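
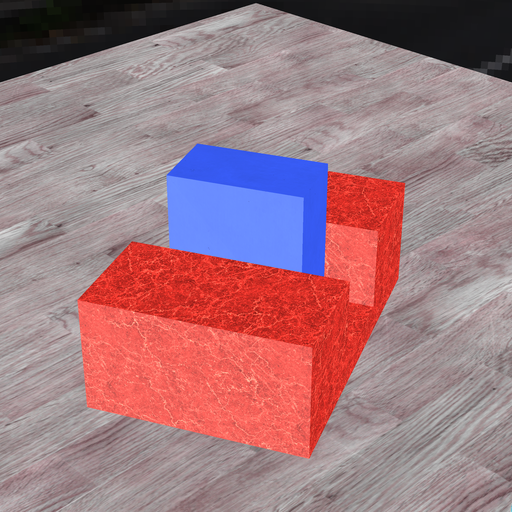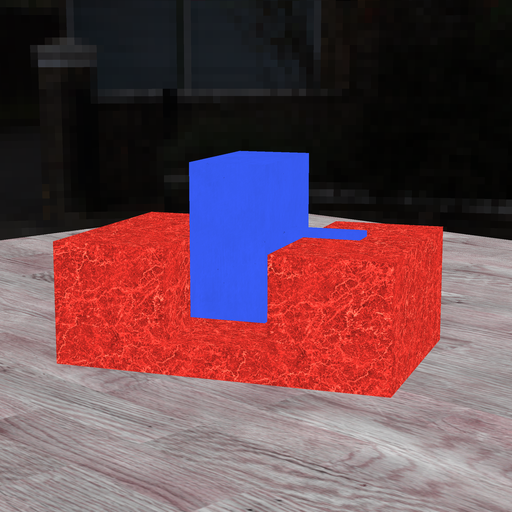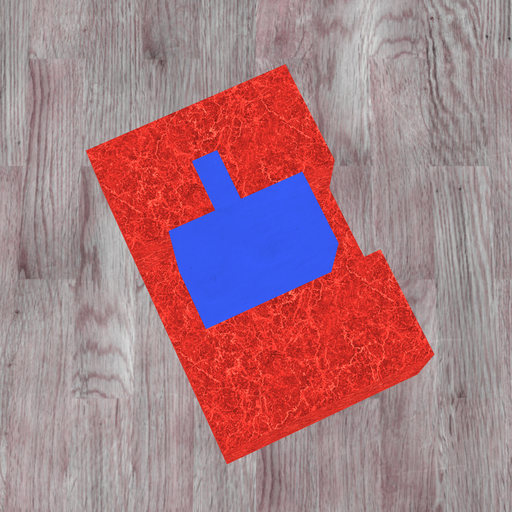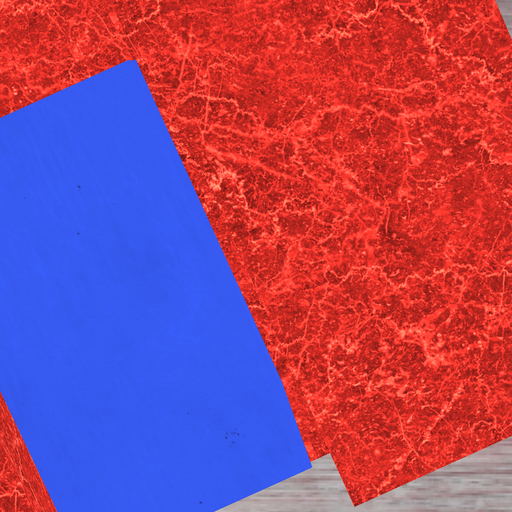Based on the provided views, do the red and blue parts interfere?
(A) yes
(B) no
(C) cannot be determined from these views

(B) no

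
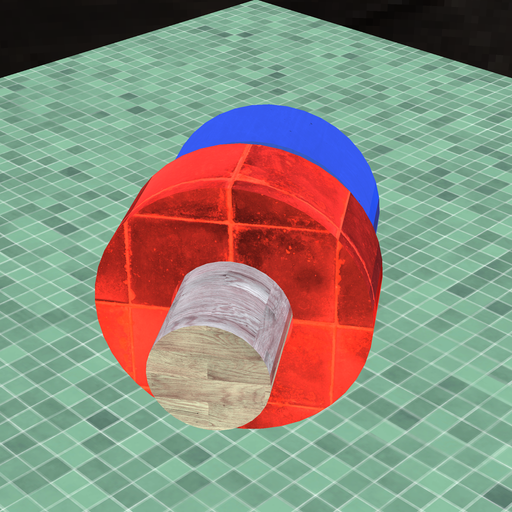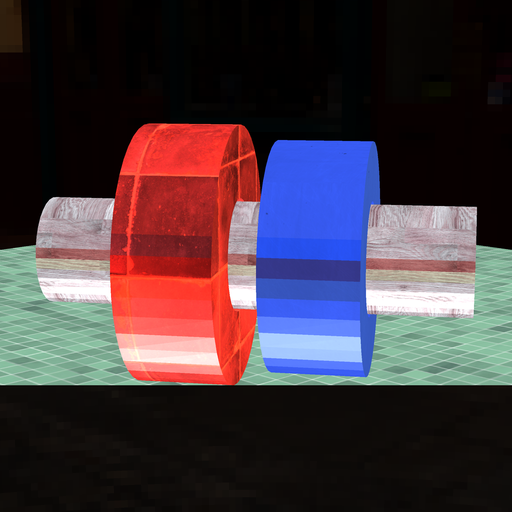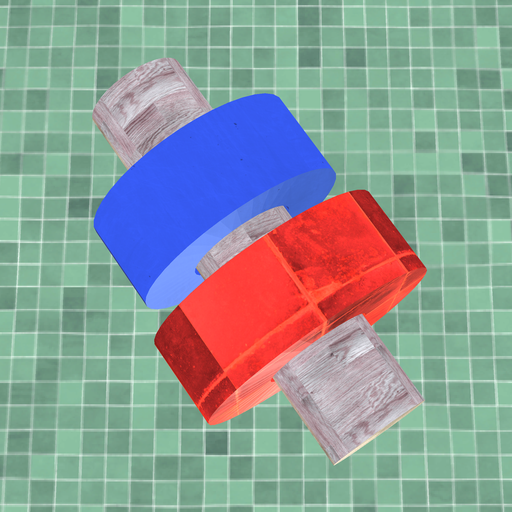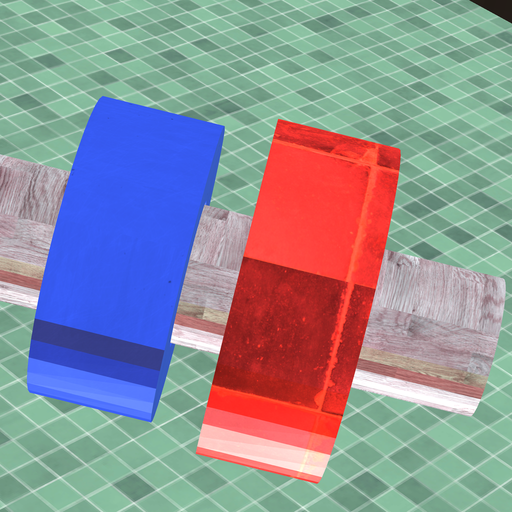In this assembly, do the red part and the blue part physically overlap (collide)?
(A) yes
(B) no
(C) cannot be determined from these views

(B) no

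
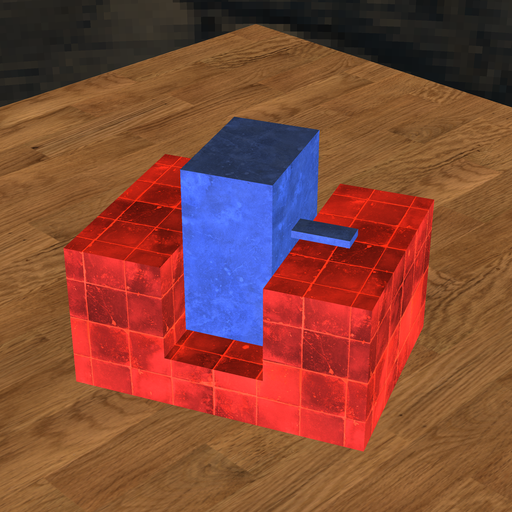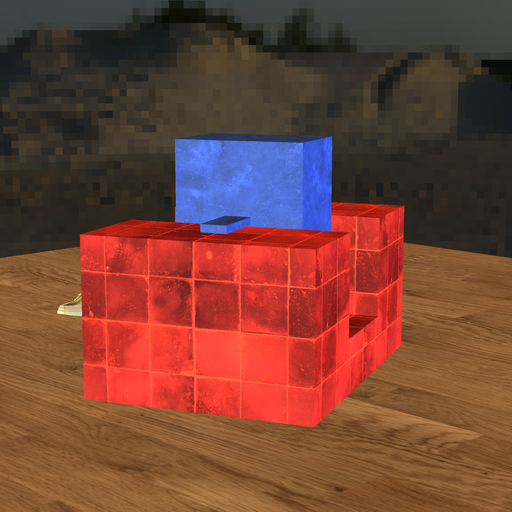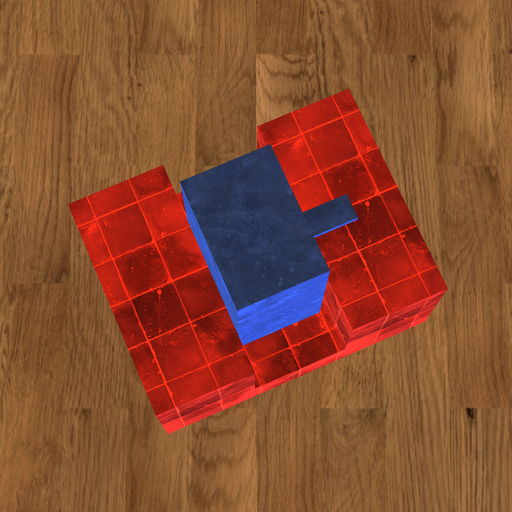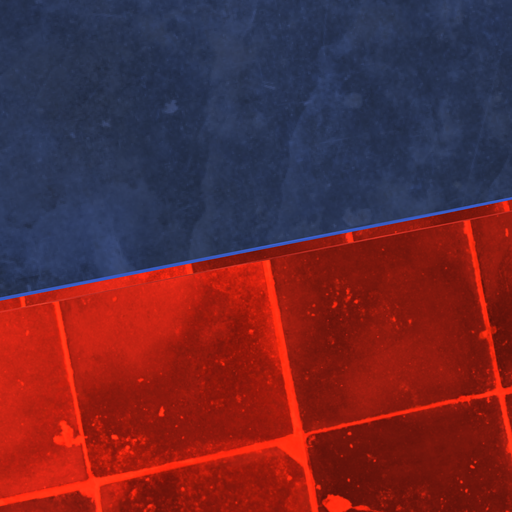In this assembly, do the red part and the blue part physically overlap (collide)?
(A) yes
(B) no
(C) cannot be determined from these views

(B) no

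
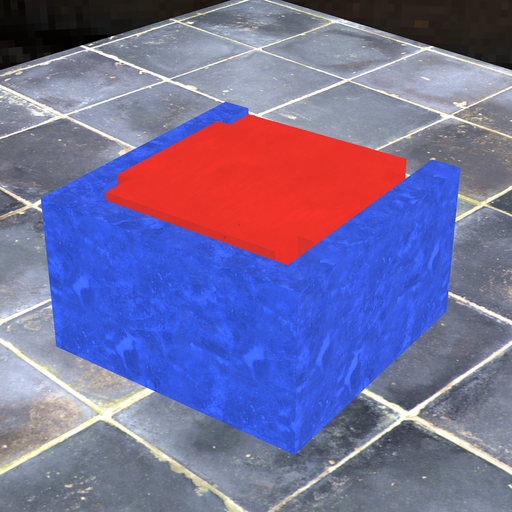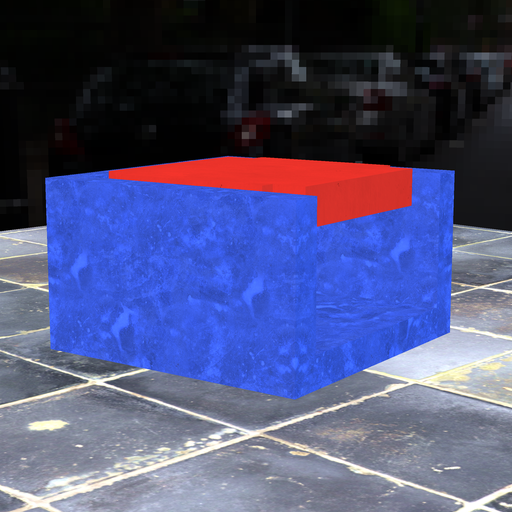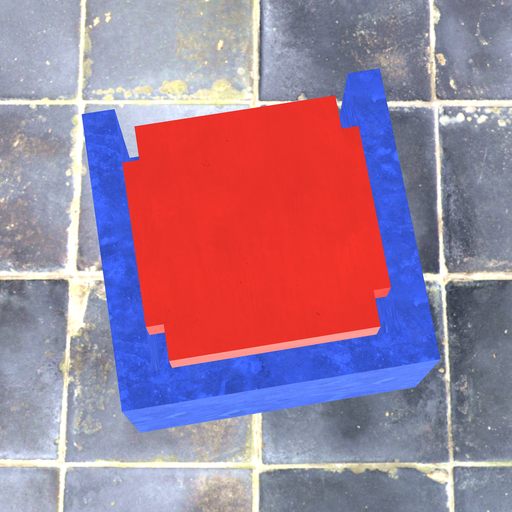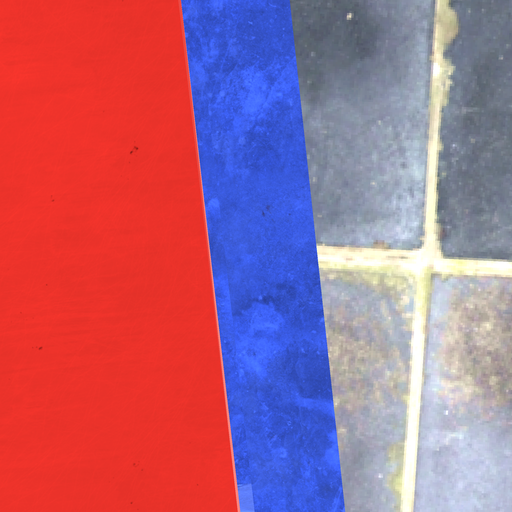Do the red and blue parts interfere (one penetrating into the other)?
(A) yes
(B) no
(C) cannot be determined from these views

(B) no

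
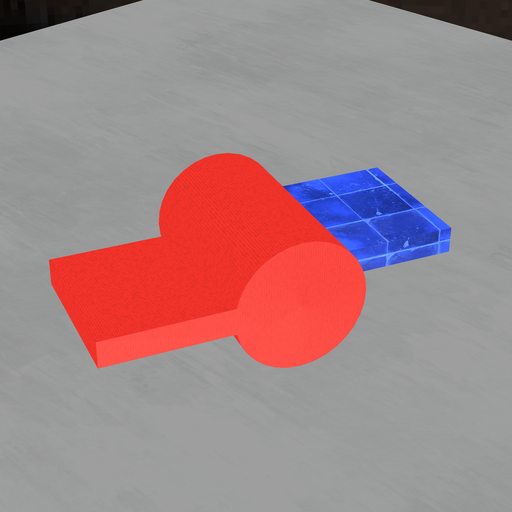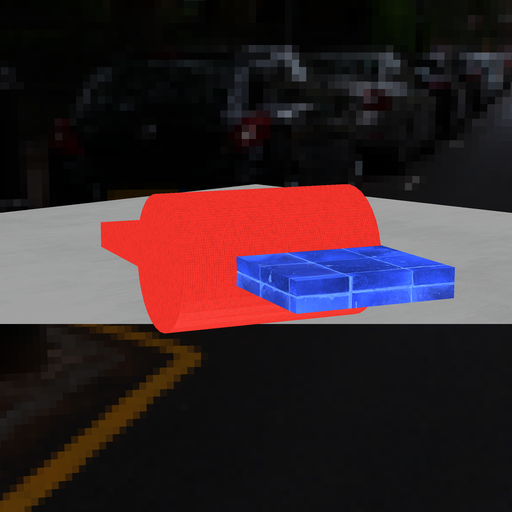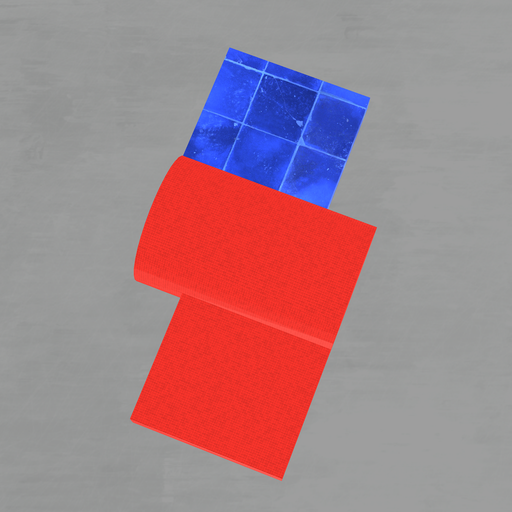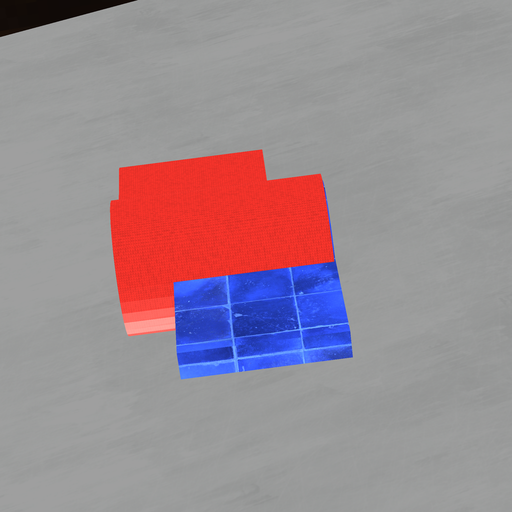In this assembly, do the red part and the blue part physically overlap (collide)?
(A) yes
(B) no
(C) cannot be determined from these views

(A) yes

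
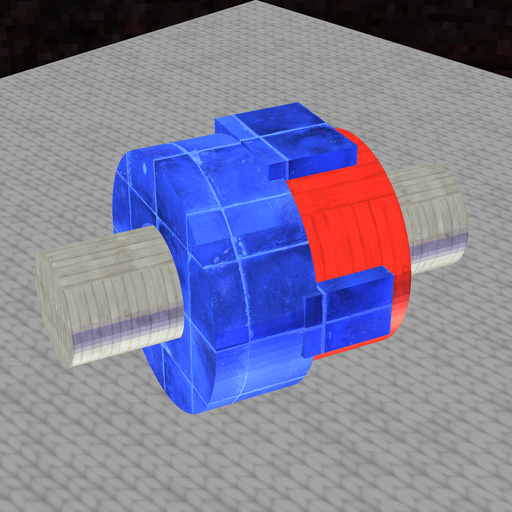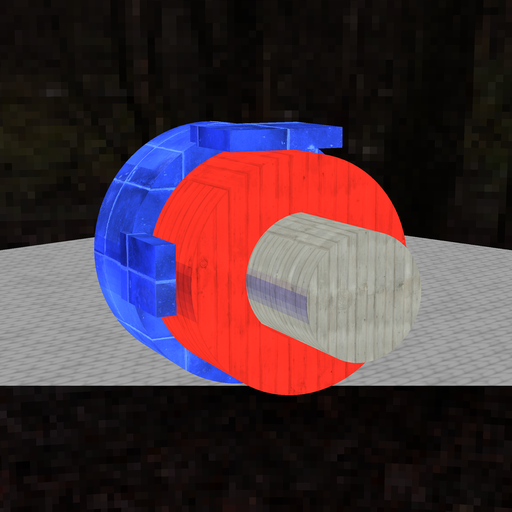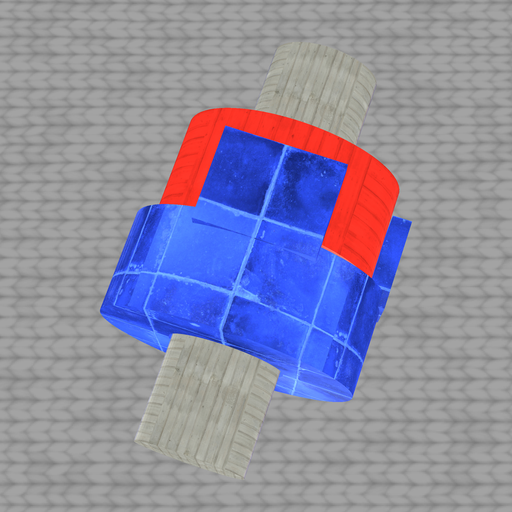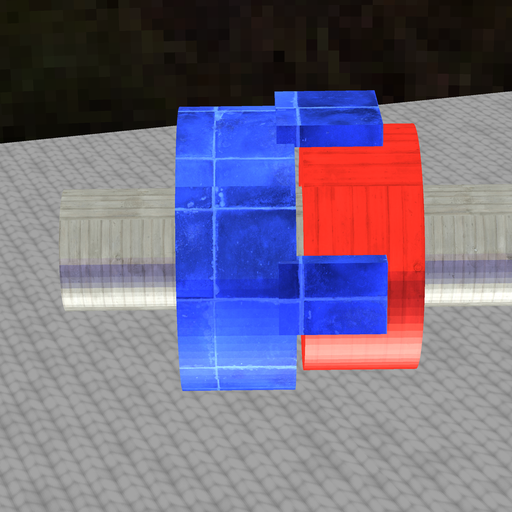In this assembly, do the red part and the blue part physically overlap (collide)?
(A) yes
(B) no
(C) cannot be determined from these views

(B) no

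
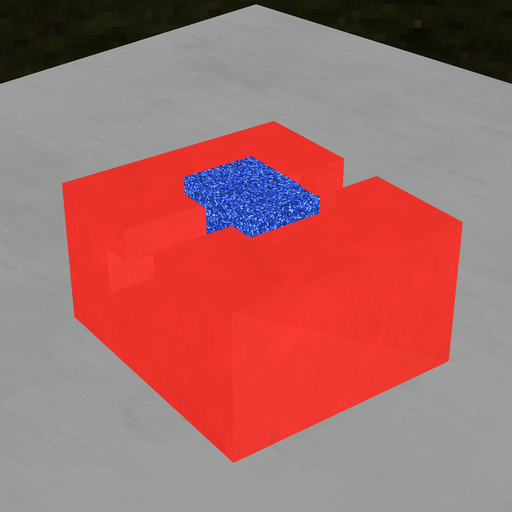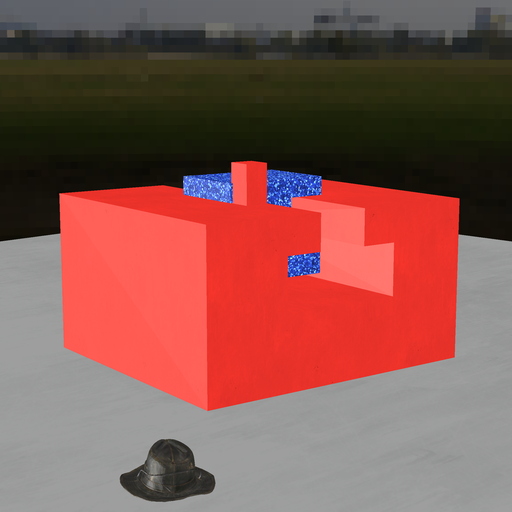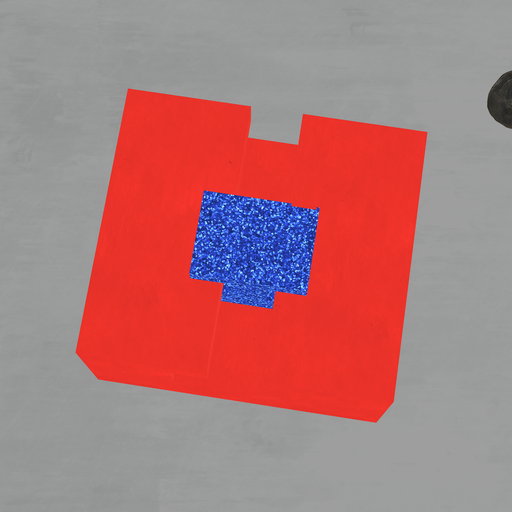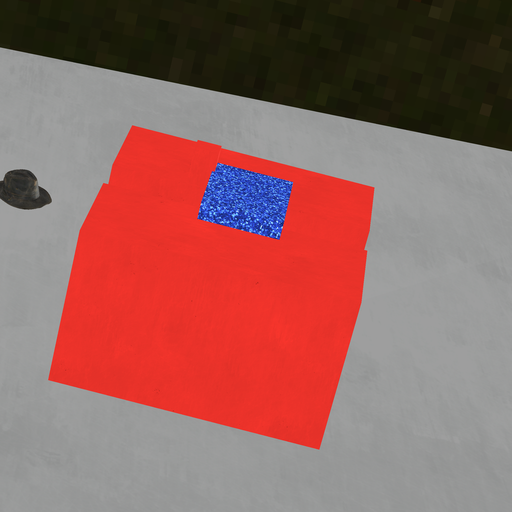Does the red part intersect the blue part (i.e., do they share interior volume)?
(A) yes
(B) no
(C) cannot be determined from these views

(A) yes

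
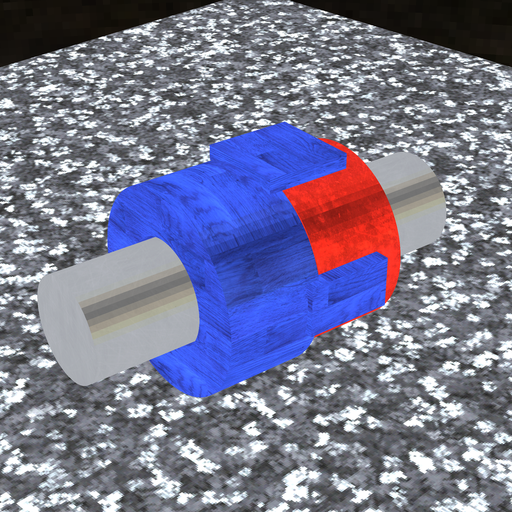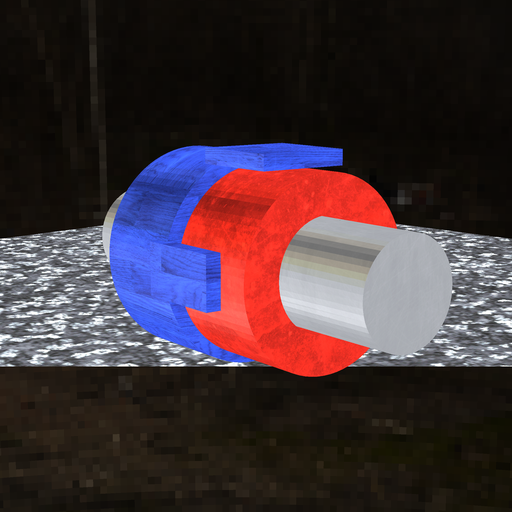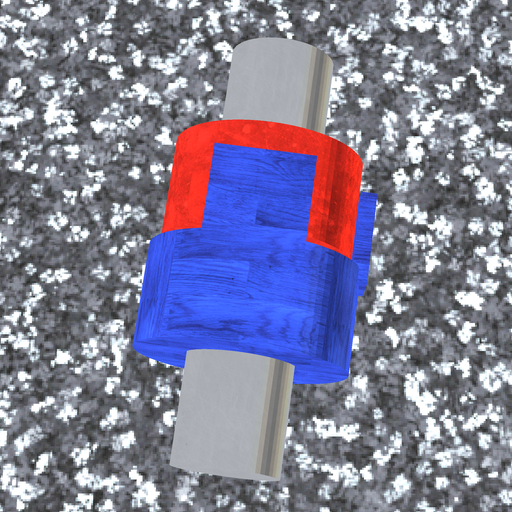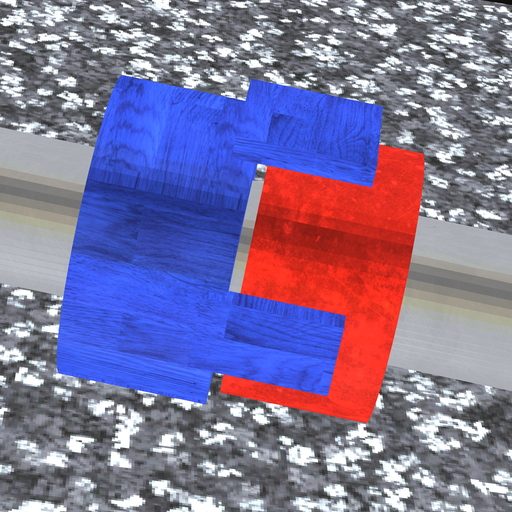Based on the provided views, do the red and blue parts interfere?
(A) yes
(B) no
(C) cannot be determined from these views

(B) no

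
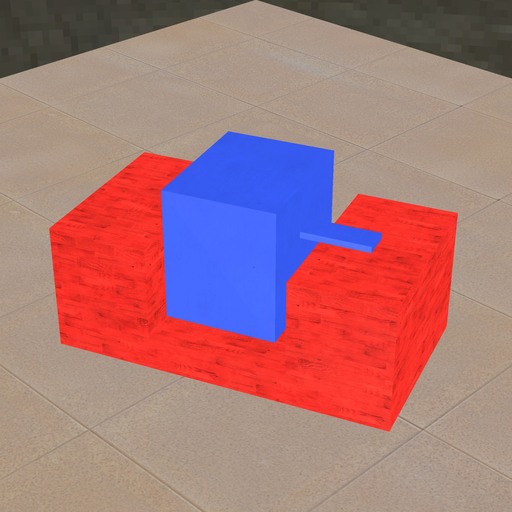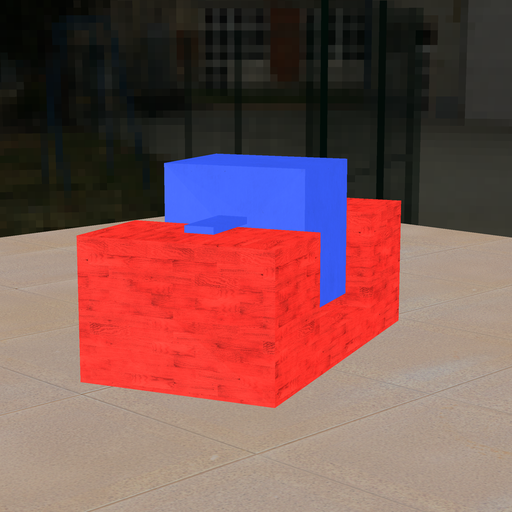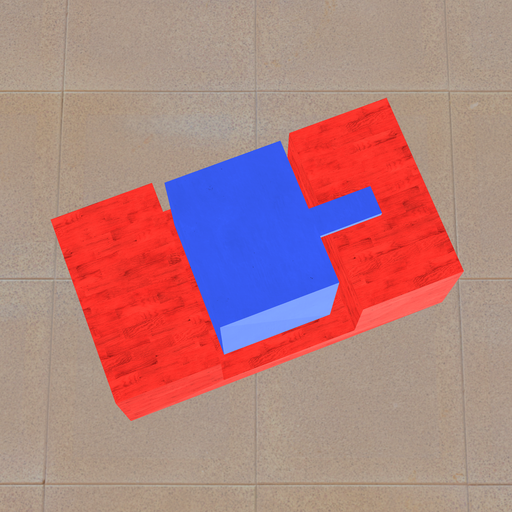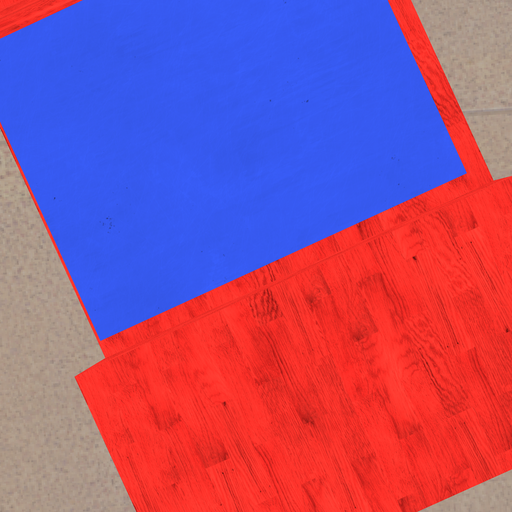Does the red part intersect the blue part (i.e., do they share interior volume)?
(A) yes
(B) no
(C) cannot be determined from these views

(B) no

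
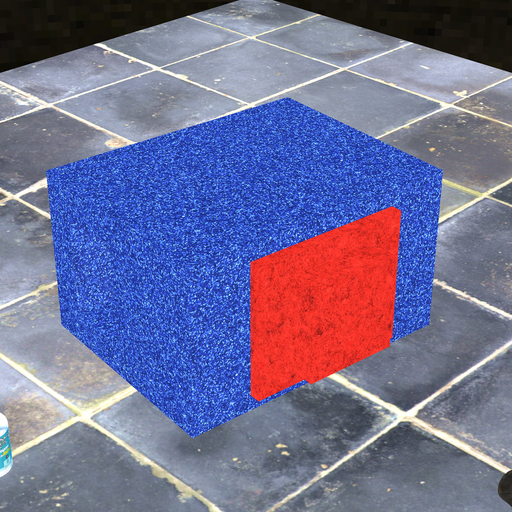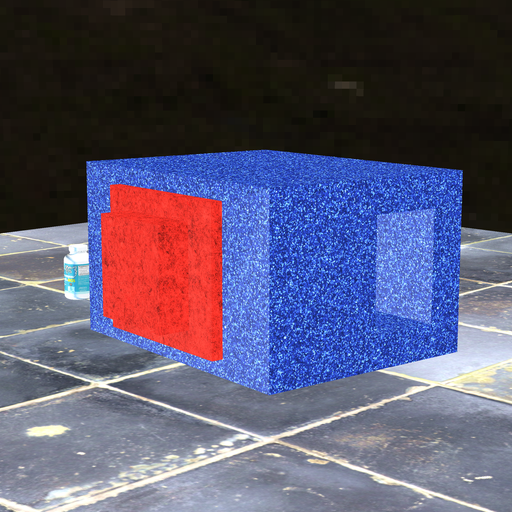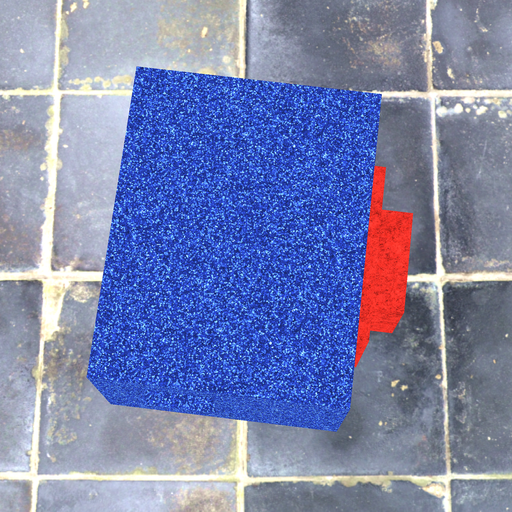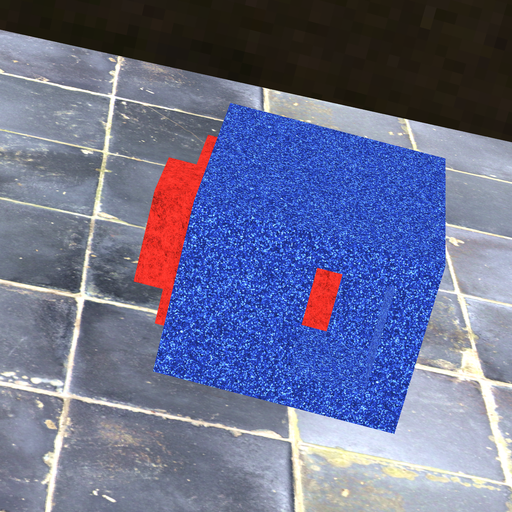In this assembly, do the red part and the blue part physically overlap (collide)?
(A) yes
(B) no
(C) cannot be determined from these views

(A) yes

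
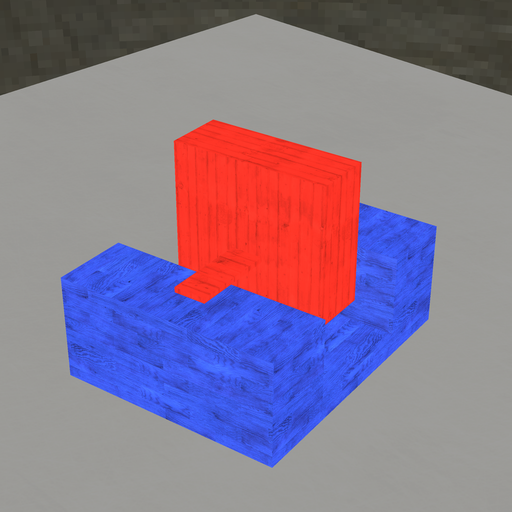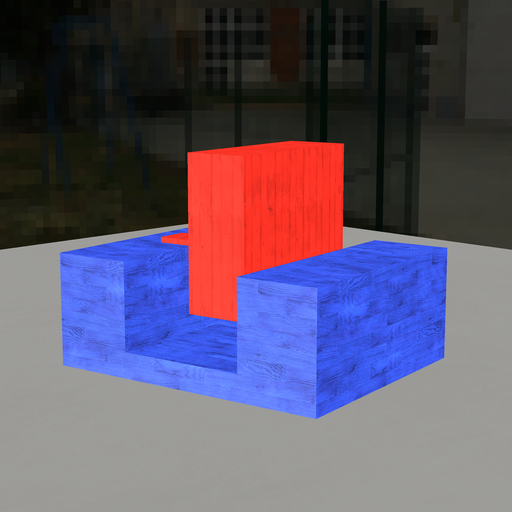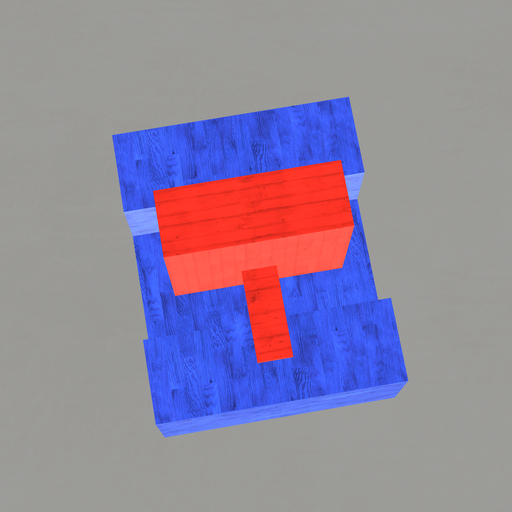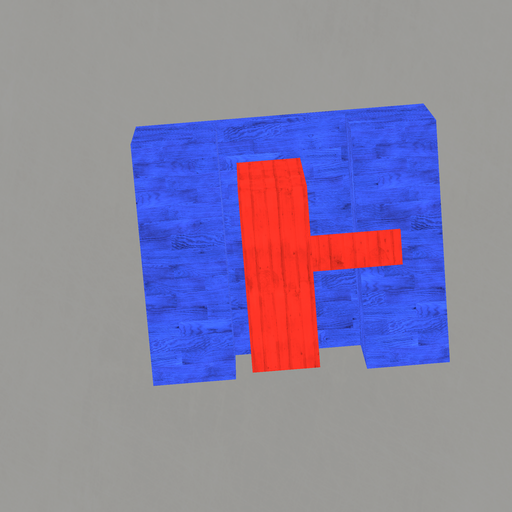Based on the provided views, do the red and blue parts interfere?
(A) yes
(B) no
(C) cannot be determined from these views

(B) no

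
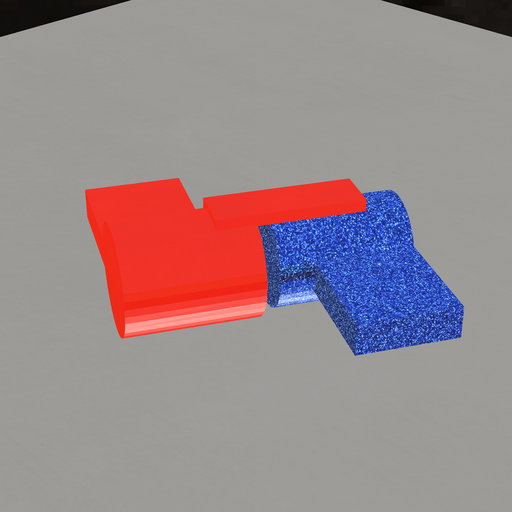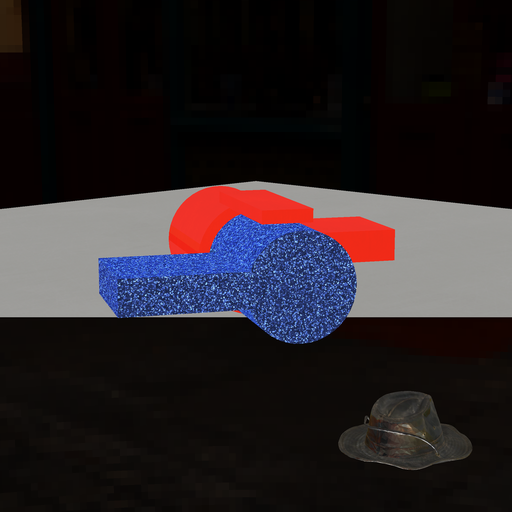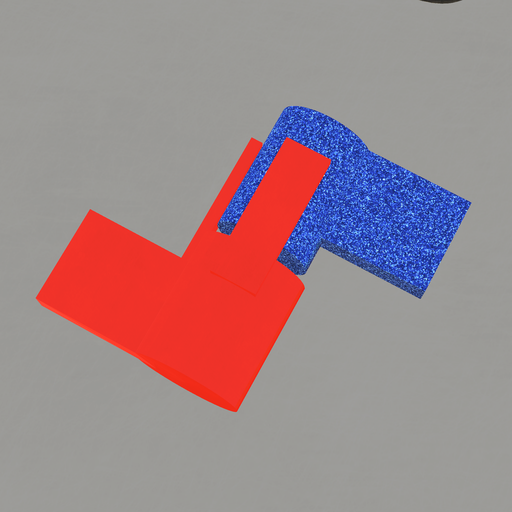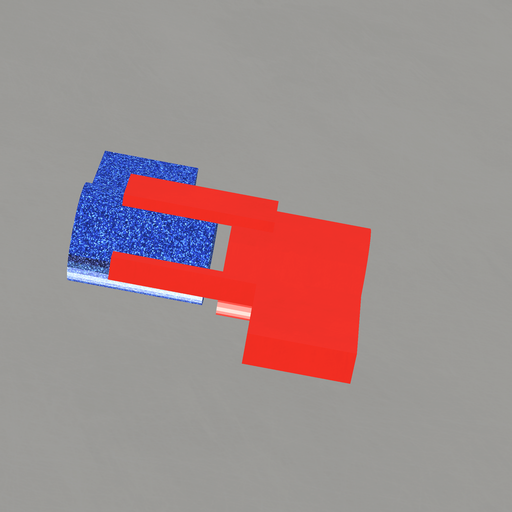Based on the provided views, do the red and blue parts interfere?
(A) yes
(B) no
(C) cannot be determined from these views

(B) no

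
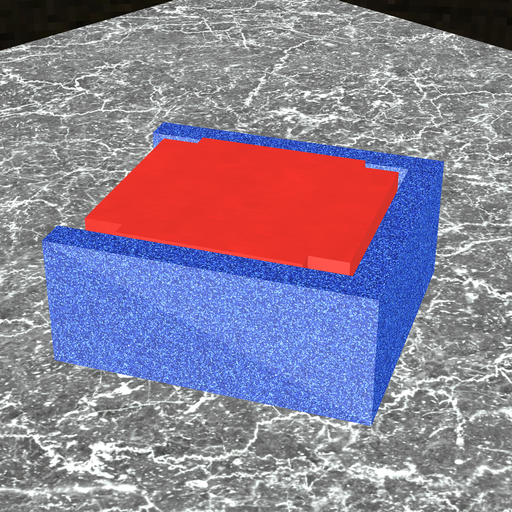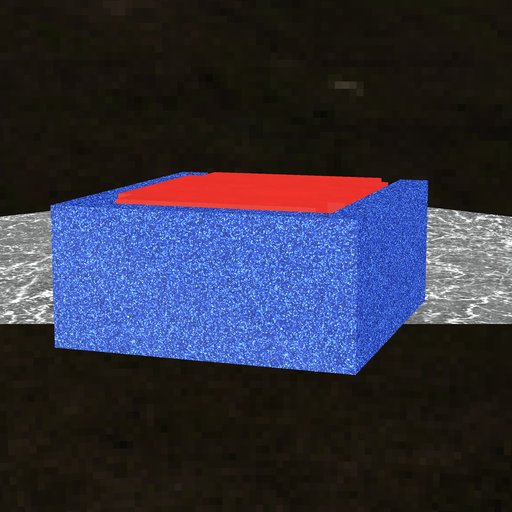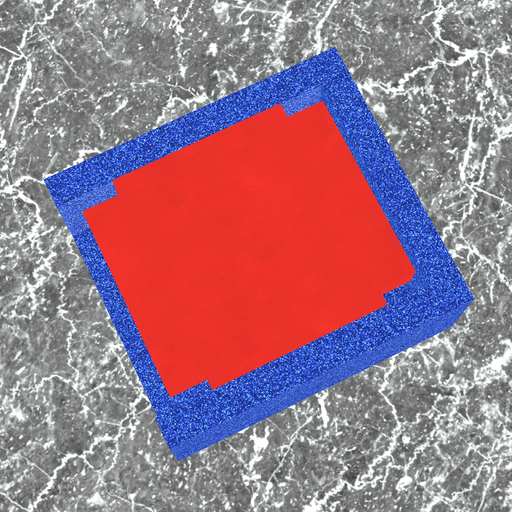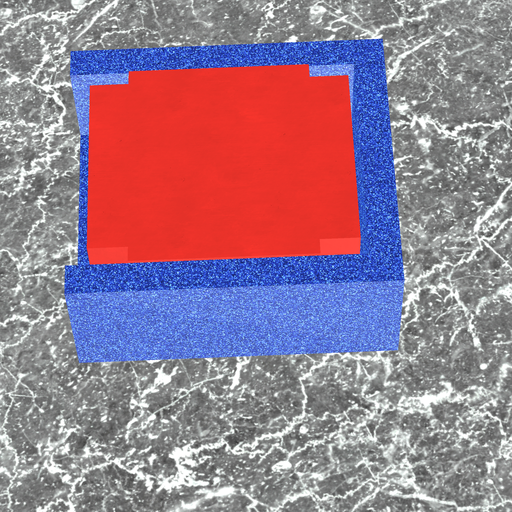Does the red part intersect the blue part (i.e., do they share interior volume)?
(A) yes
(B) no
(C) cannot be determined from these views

(B) no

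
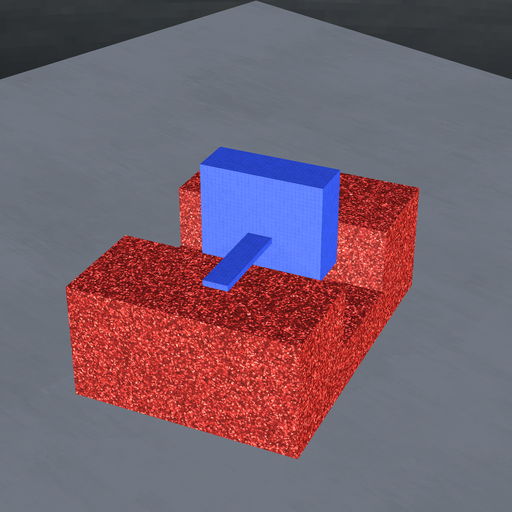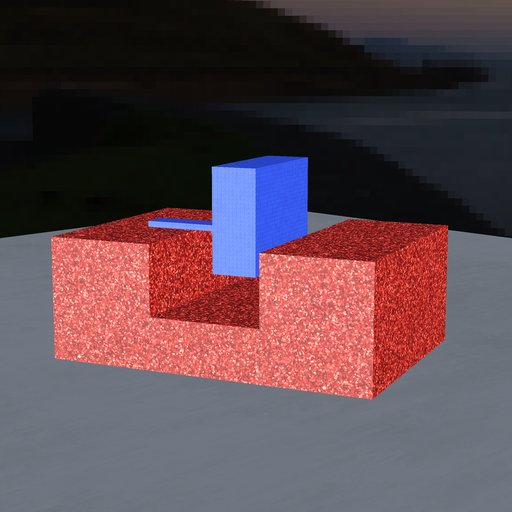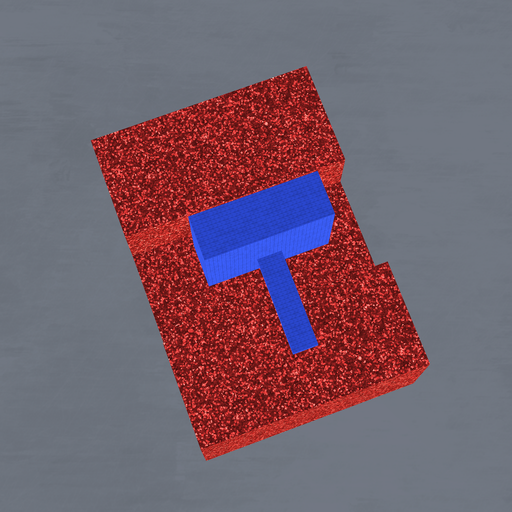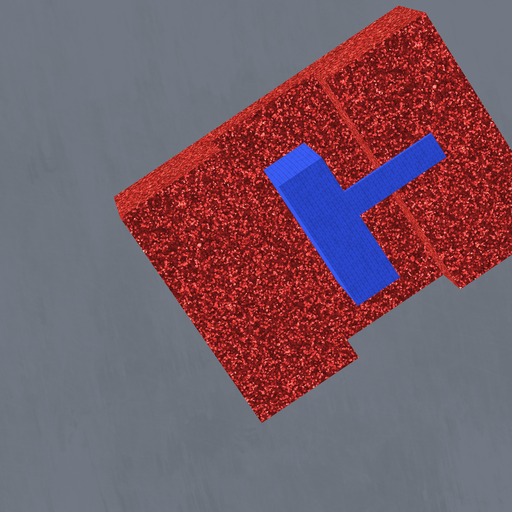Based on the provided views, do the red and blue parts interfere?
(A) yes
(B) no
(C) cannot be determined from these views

(B) no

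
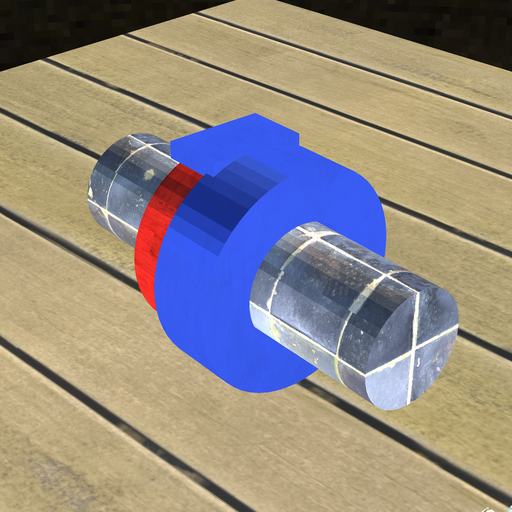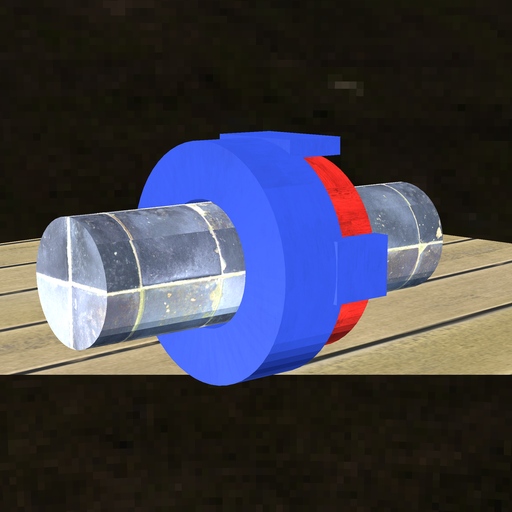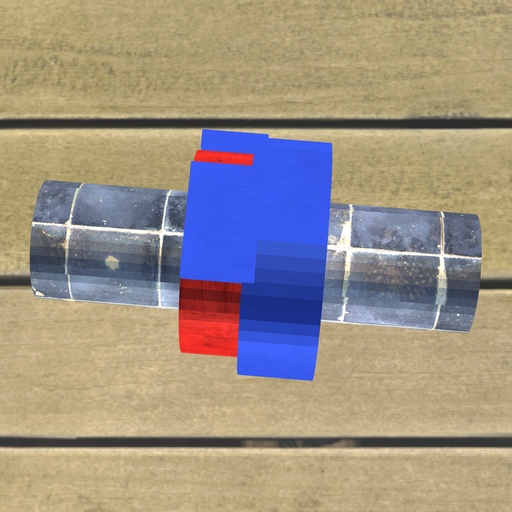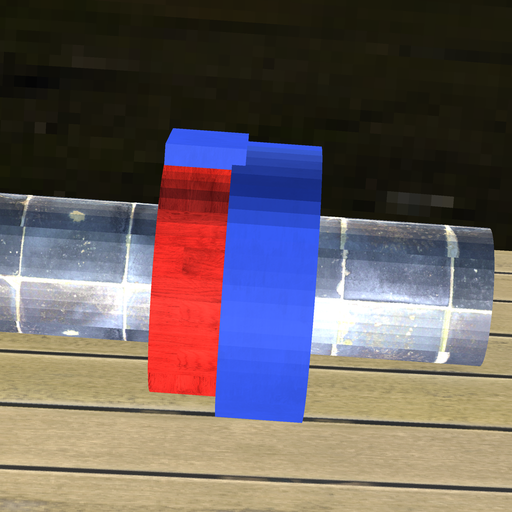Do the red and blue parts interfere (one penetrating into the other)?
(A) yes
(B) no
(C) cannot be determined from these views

(A) yes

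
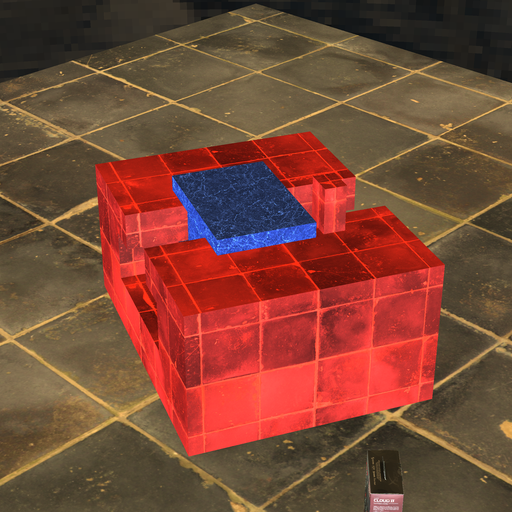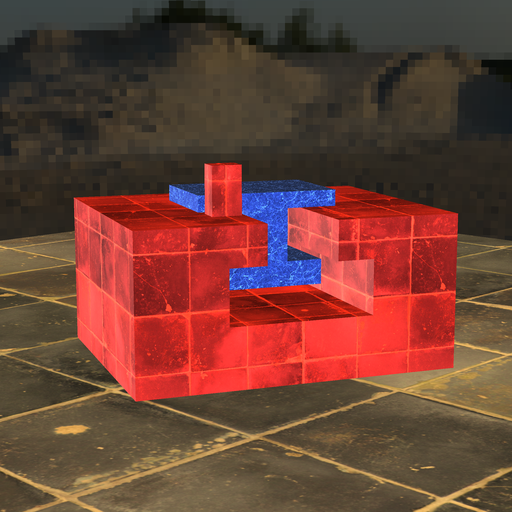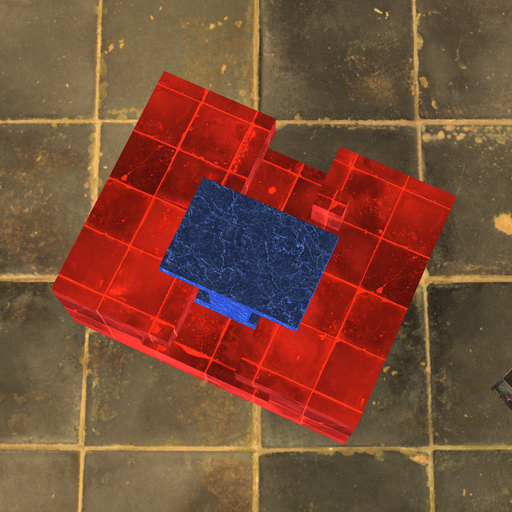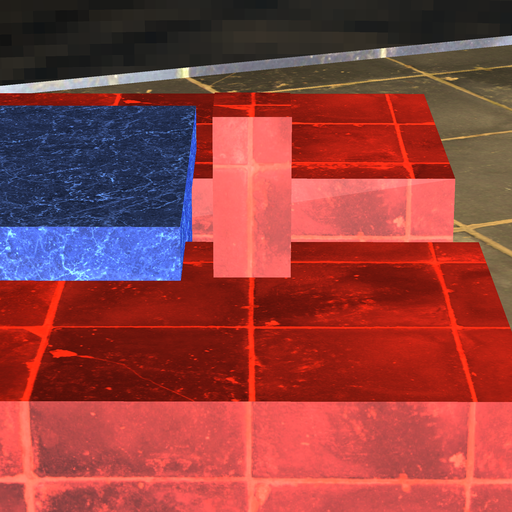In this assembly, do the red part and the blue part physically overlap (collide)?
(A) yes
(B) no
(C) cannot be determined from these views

(B) no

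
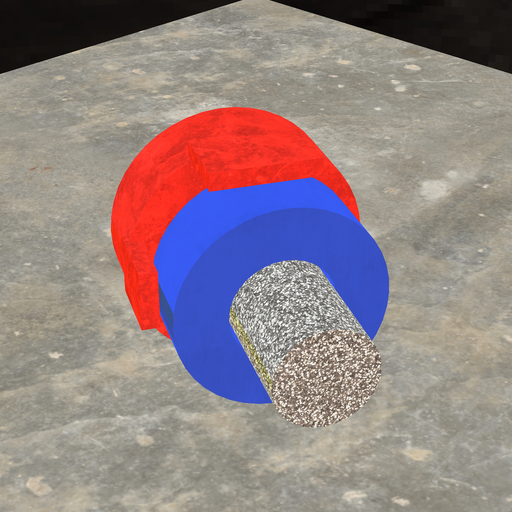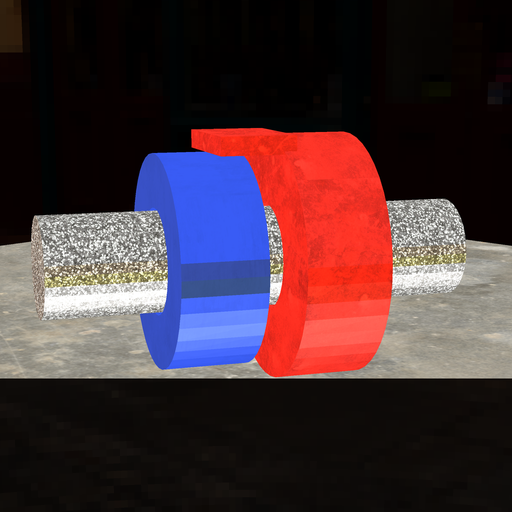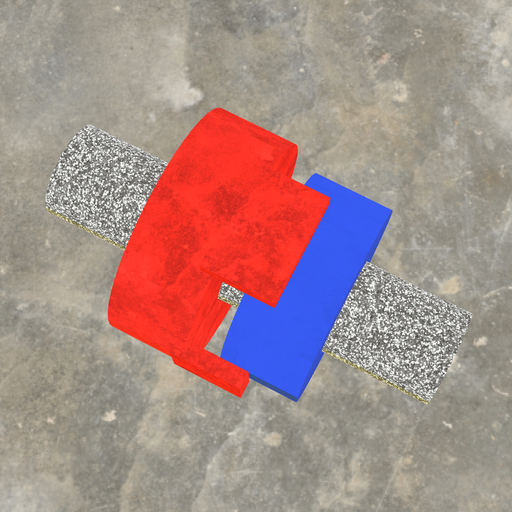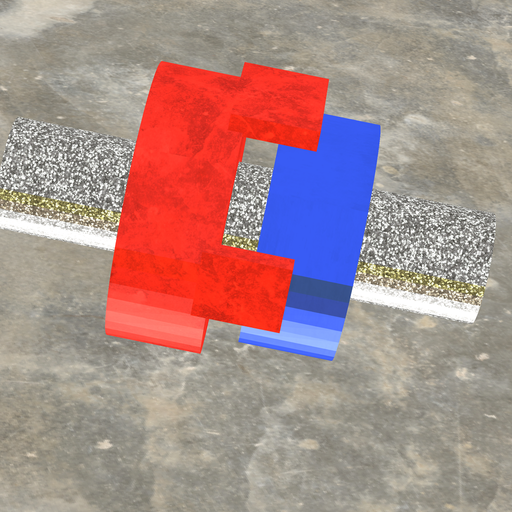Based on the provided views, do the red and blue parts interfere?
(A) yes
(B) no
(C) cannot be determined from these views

(B) no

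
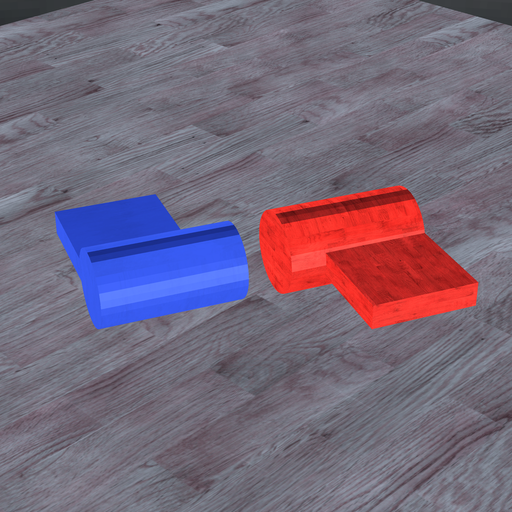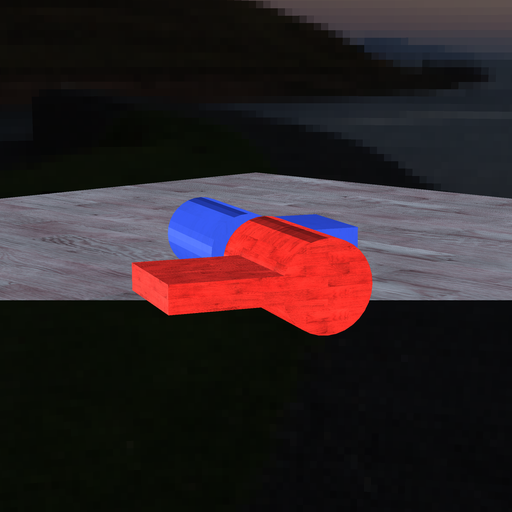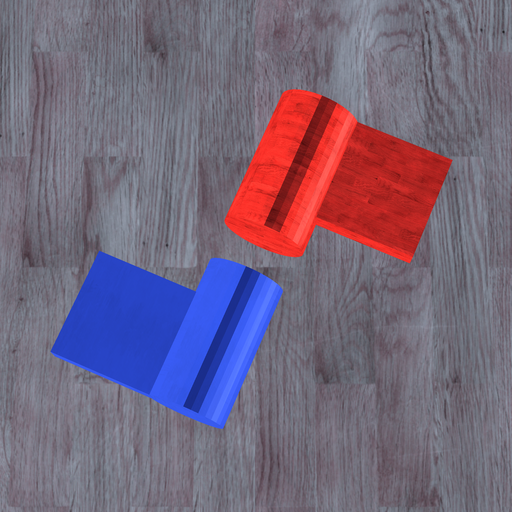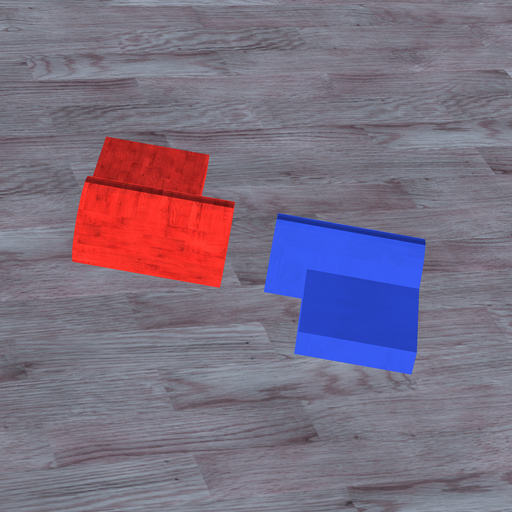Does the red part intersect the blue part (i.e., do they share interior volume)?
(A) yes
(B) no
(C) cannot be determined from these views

(B) no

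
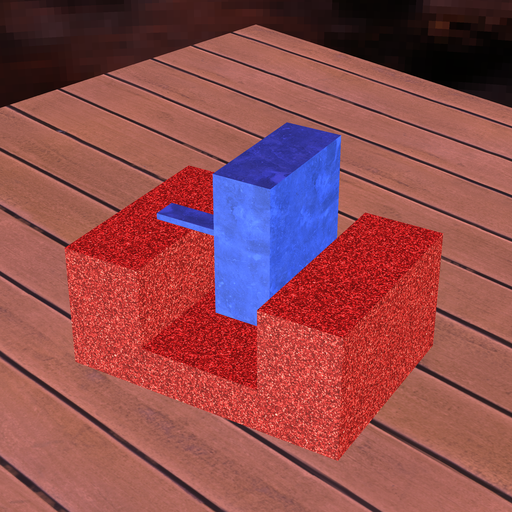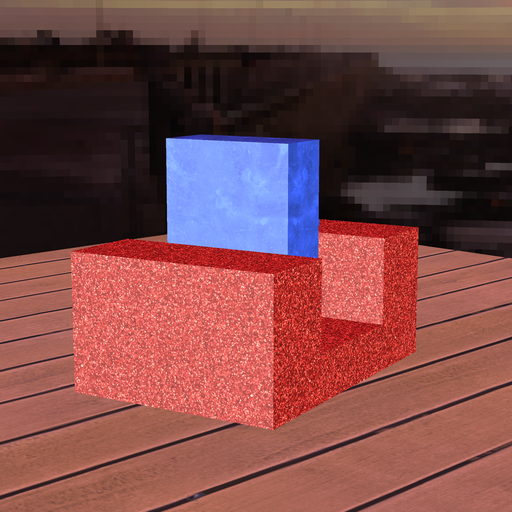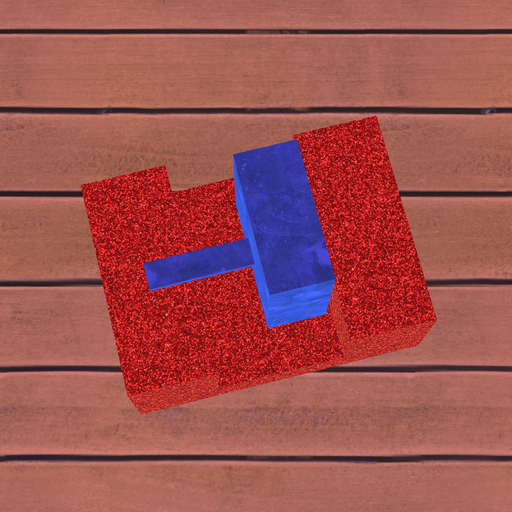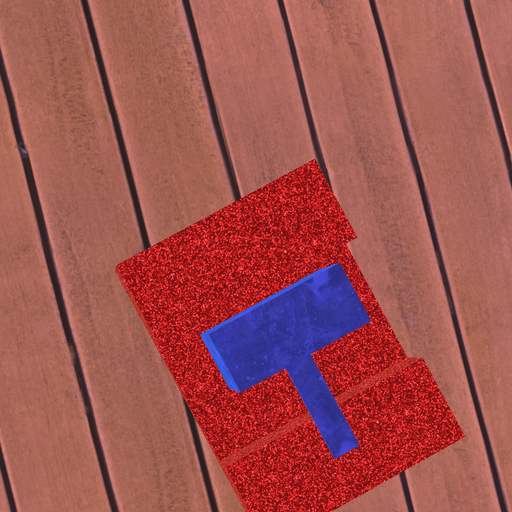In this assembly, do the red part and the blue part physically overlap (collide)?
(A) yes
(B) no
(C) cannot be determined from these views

(B) no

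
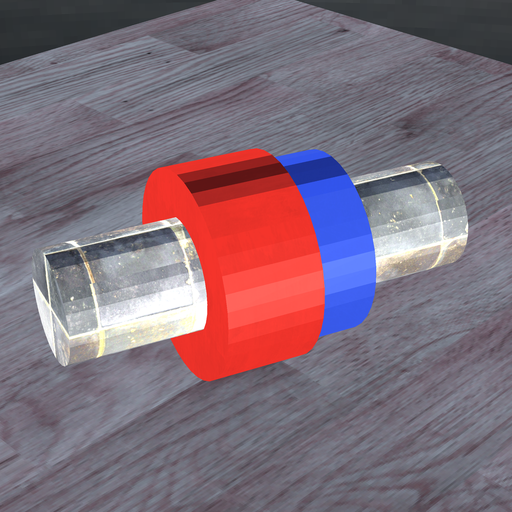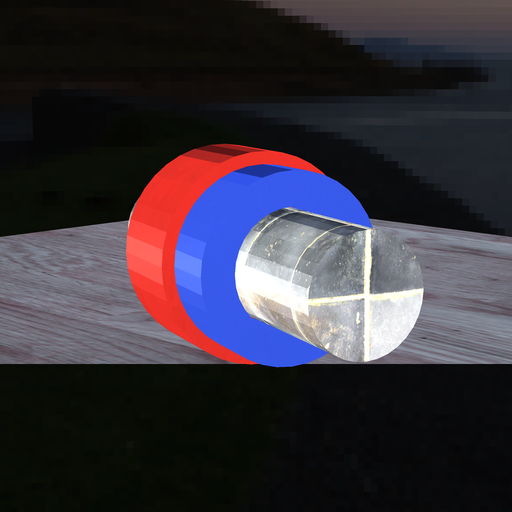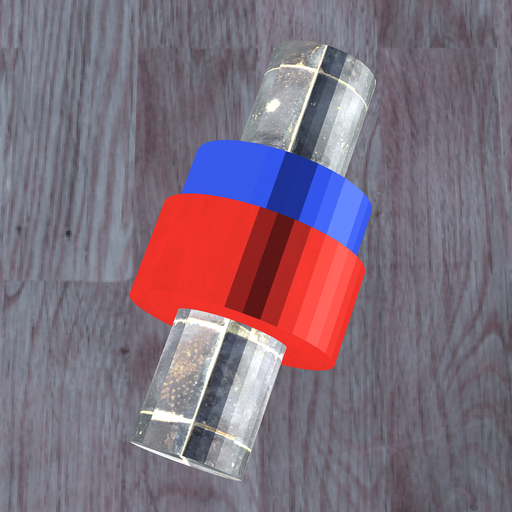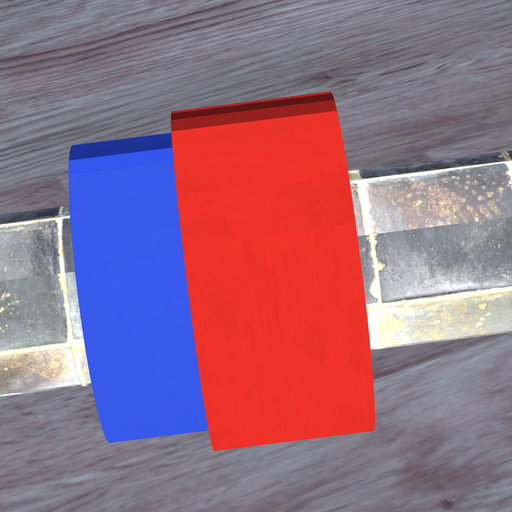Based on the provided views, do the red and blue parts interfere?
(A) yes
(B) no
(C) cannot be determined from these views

(A) yes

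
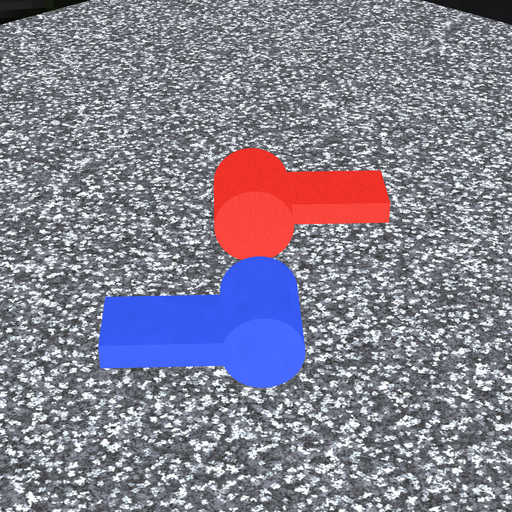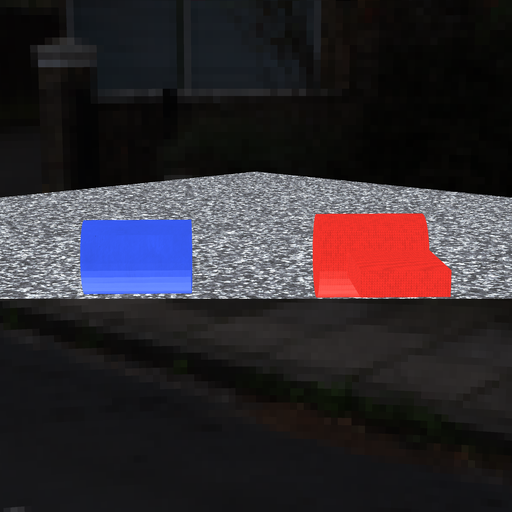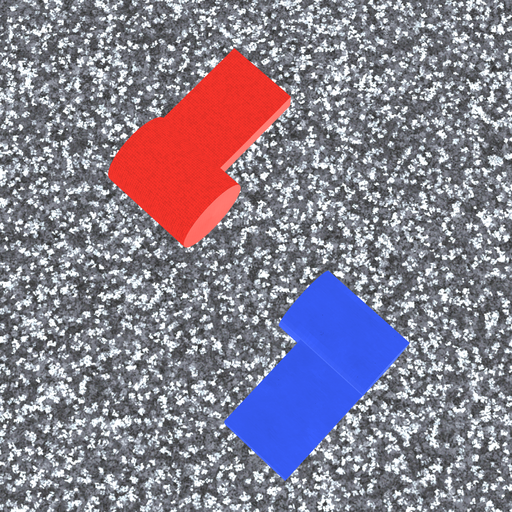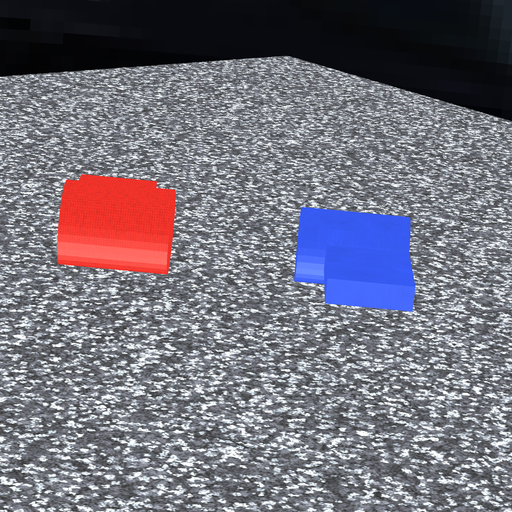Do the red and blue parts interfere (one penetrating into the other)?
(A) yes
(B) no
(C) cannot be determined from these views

(B) no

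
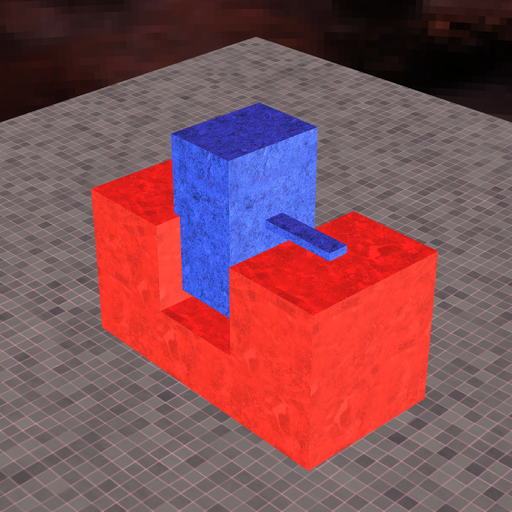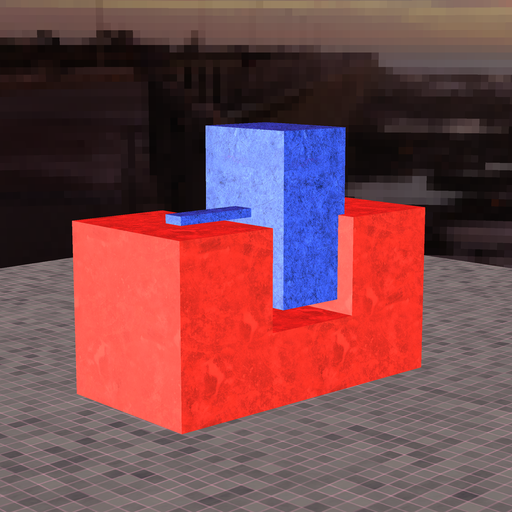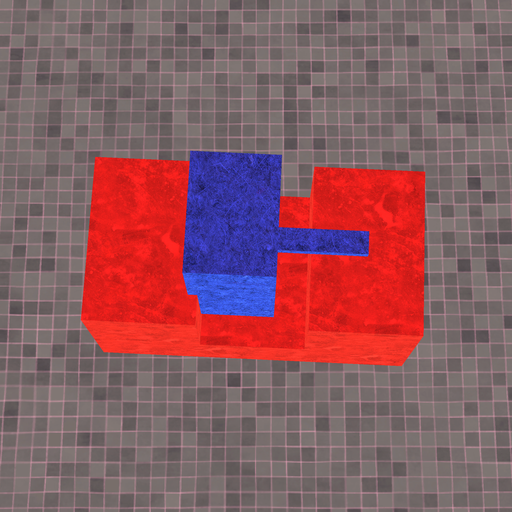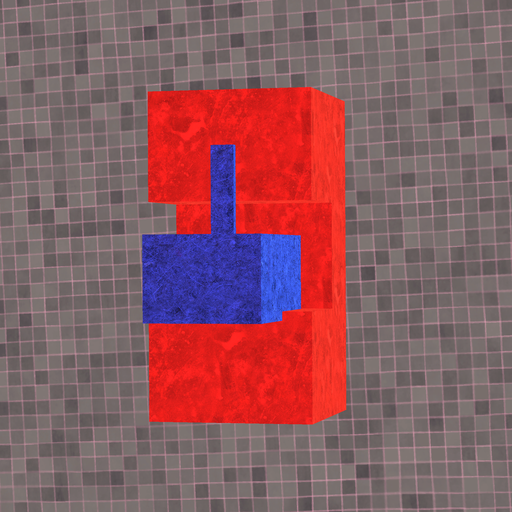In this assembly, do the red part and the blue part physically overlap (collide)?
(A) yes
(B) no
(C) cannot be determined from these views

(A) yes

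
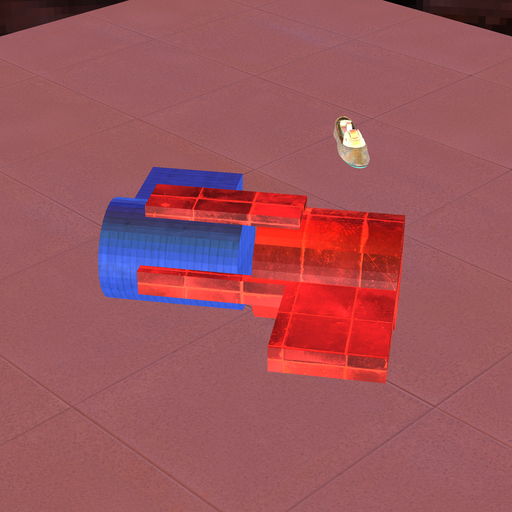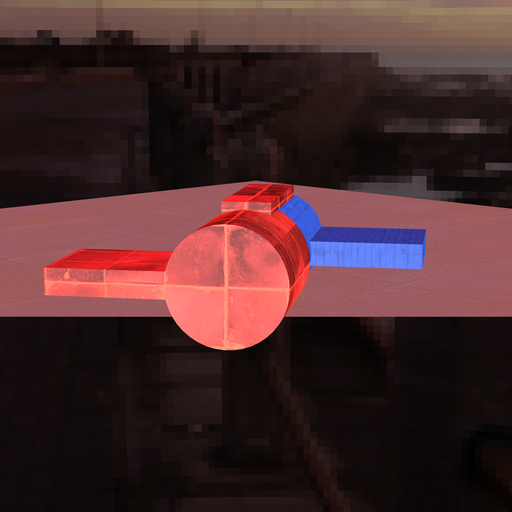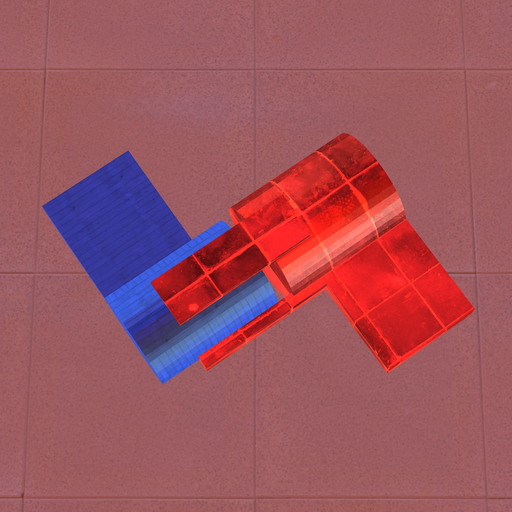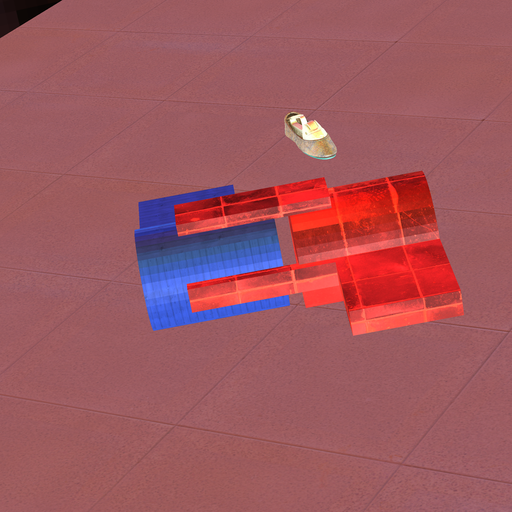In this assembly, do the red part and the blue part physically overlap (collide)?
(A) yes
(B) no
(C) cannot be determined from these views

(B) no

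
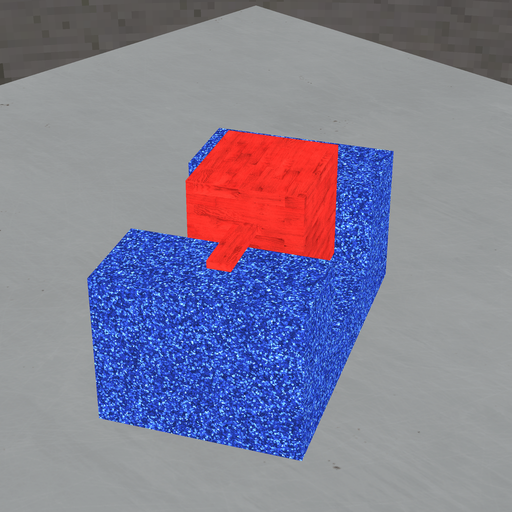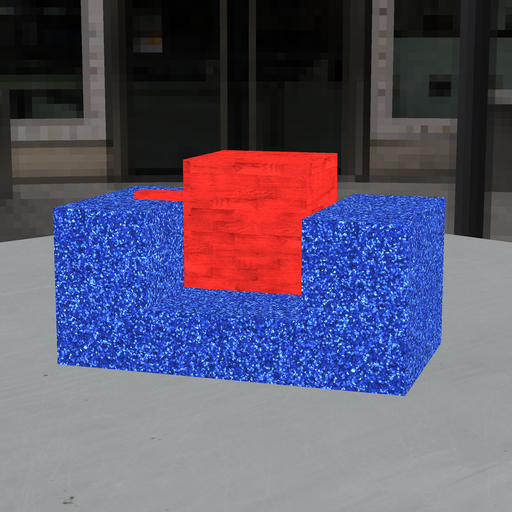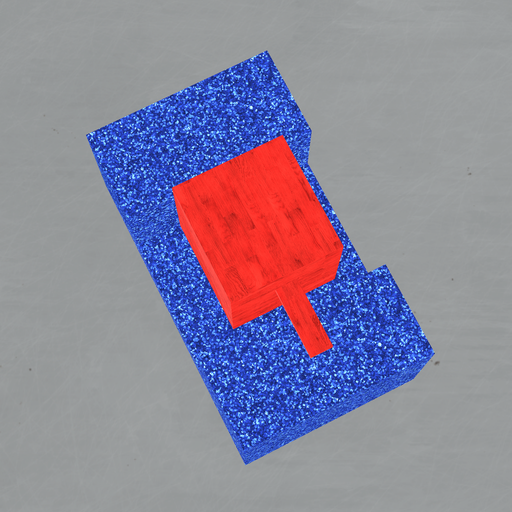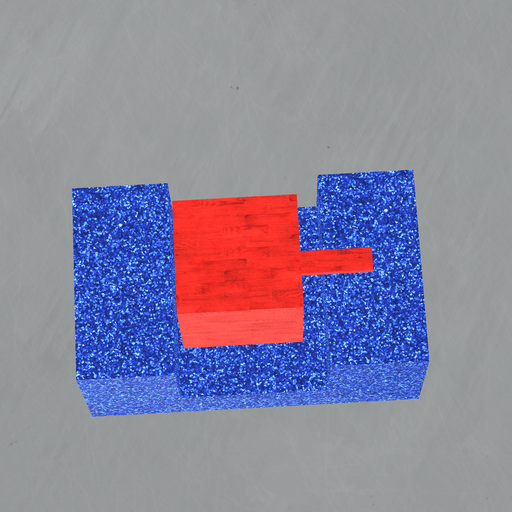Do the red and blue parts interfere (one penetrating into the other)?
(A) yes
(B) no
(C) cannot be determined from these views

(B) no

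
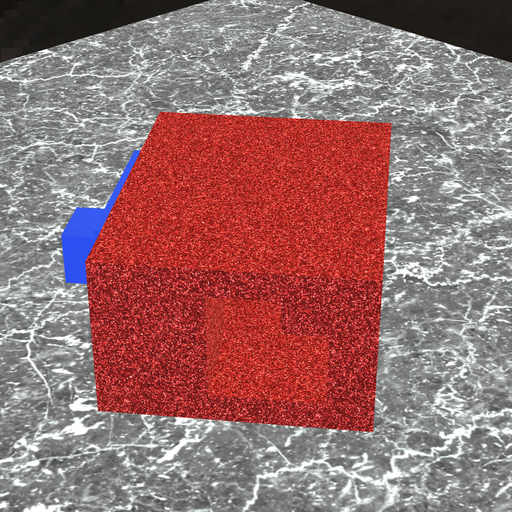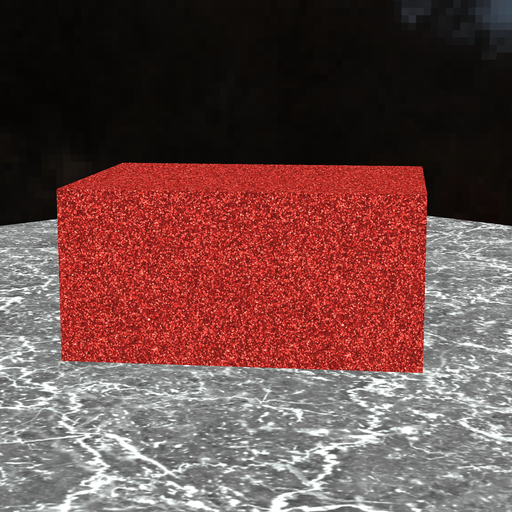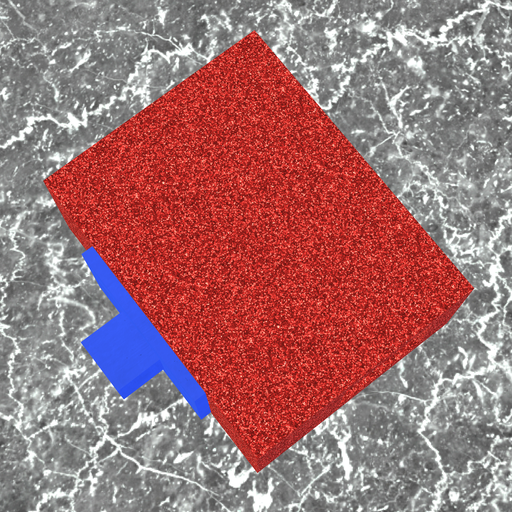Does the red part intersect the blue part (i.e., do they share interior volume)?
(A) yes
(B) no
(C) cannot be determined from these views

(C) cannot be determined from these views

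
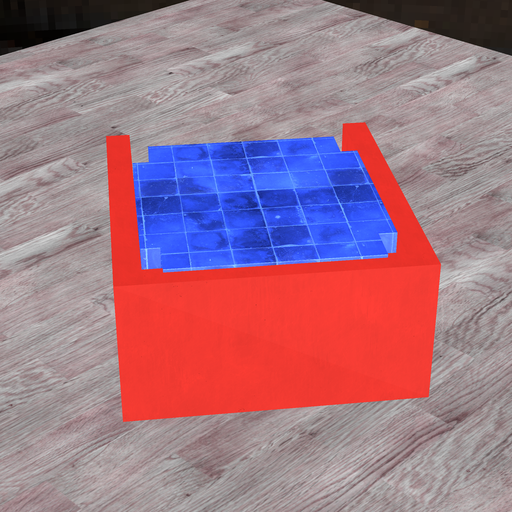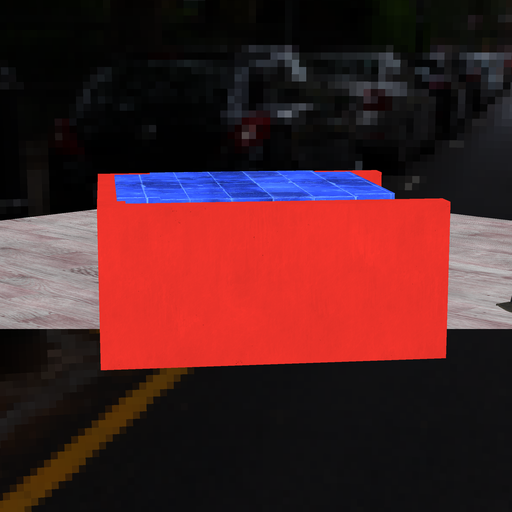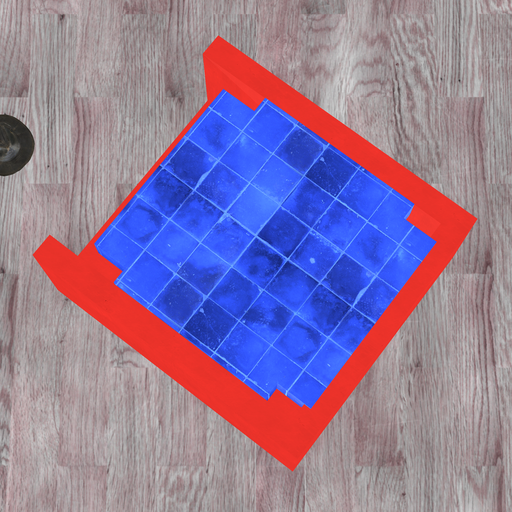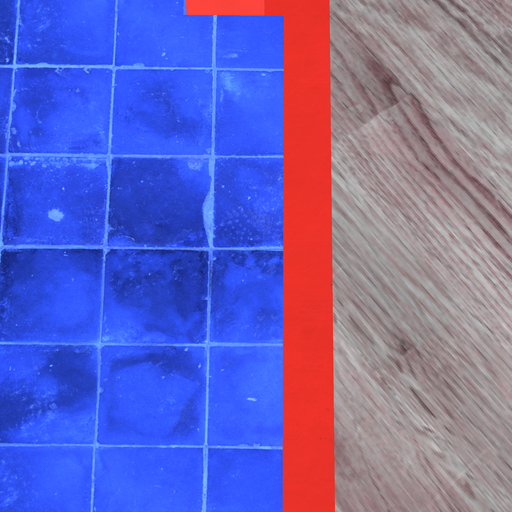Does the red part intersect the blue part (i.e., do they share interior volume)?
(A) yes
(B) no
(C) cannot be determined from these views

(A) yes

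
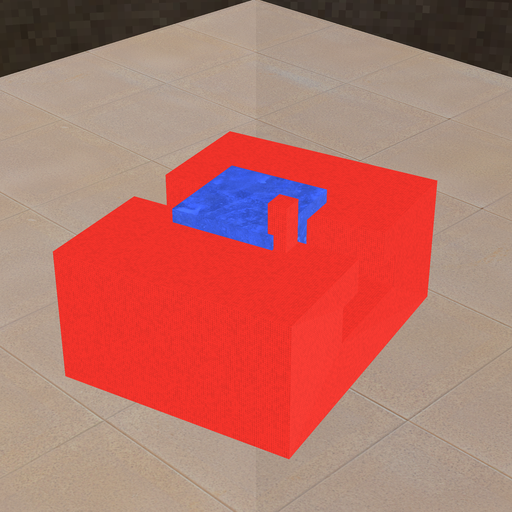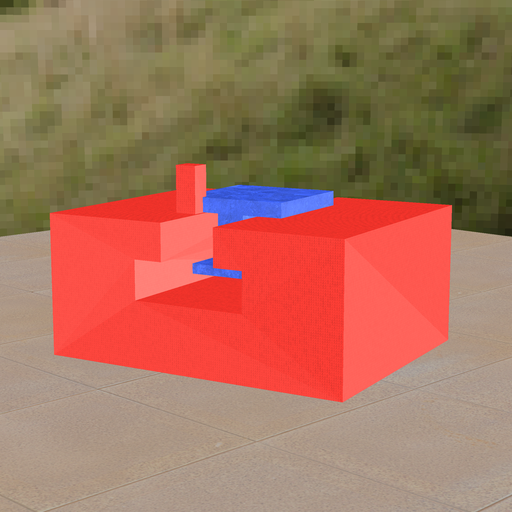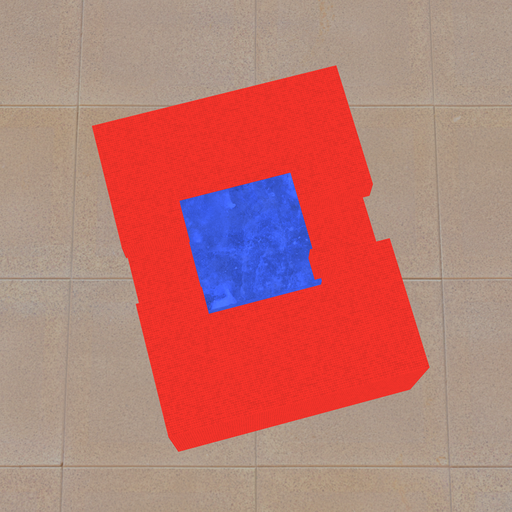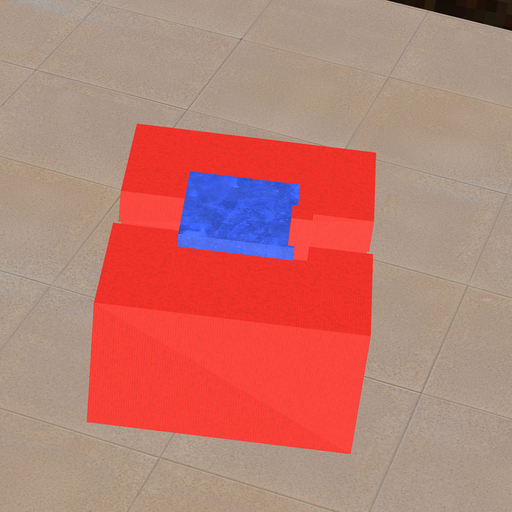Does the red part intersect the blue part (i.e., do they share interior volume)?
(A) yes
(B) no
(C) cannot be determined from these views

(A) yes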